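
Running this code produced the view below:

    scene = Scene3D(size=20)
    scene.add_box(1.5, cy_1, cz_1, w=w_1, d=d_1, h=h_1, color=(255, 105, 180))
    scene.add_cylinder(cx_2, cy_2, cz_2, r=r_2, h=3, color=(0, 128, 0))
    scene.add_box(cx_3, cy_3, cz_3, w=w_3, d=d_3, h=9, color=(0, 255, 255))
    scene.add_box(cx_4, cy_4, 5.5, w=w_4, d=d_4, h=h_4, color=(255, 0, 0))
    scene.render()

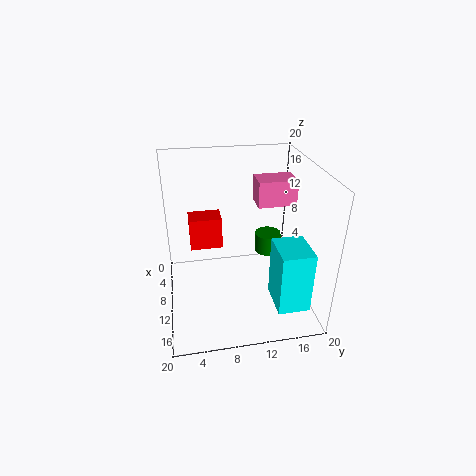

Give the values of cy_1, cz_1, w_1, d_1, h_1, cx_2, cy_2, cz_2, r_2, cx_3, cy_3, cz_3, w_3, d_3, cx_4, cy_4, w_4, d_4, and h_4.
cy_1 = 14, cz_1 = 12, w_1 = 4, d_1 = 6, h_1 = 4, cx_2 = 6, cy_2 = 15.5, cz_2 = 5, r_2 = 2, cx_3 = 11, cy_3 = 14.5, cz_3 = 1, w_3 = 5.5, d_3 = 4.5, cx_4 = 1.5, cy_4 = 3.5, w_4 = 3.5, d_4 = 5, h_4 = 5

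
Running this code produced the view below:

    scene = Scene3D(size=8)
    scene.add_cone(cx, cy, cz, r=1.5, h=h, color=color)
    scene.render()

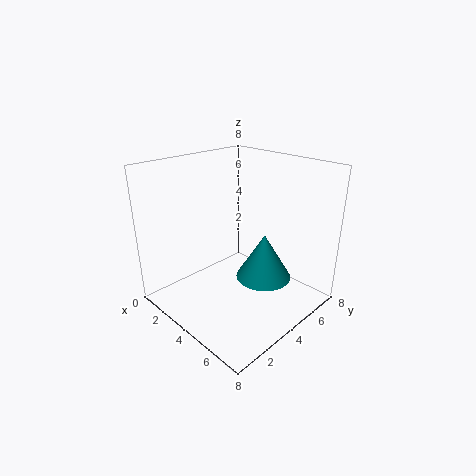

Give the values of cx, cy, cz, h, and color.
cx = 5.5, cy = 4.5, cz = 2, h = 2.5, color = 'teal'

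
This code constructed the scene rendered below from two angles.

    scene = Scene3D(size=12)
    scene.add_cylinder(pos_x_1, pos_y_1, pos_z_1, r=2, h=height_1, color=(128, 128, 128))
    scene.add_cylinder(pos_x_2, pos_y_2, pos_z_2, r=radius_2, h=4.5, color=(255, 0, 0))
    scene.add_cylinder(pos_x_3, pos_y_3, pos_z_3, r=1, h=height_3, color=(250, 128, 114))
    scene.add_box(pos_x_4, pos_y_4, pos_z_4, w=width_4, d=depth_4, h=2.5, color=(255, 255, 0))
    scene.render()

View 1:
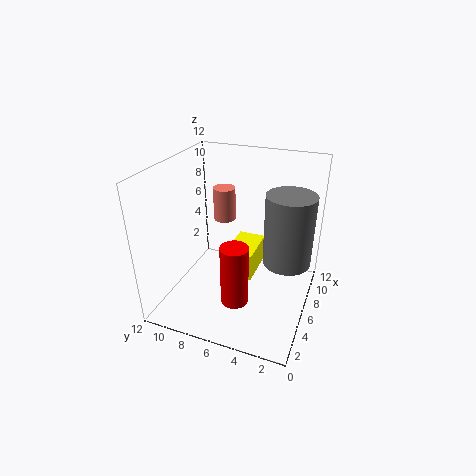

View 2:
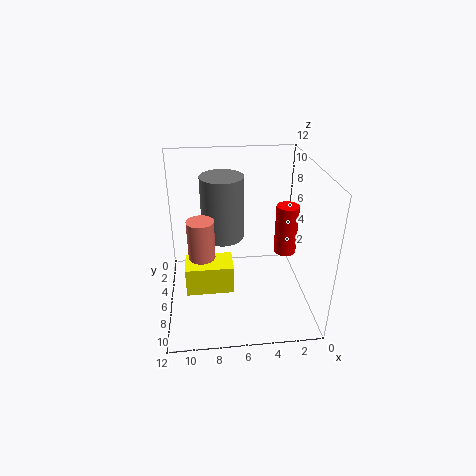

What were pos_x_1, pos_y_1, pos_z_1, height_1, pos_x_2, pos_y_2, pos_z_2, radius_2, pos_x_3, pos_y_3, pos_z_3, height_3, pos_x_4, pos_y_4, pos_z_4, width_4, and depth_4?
pos_x_1 = 7
pos_y_1 = 2
pos_z_1 = 4
height_1 = 6
pos_x_2 = 1.5
pos_y_2 = 4.5
pos_z_2 = 3.5
radius_2 = 1
pos_x_3 = 9
pos_y_3 = 8.5
pos_z_3 = 6
height_3 = 3
pos_x_4 = 6.5
pos_y_4 = 5
pos_z_4 = 1.5
width_4 = 4
depth_4 = 2.5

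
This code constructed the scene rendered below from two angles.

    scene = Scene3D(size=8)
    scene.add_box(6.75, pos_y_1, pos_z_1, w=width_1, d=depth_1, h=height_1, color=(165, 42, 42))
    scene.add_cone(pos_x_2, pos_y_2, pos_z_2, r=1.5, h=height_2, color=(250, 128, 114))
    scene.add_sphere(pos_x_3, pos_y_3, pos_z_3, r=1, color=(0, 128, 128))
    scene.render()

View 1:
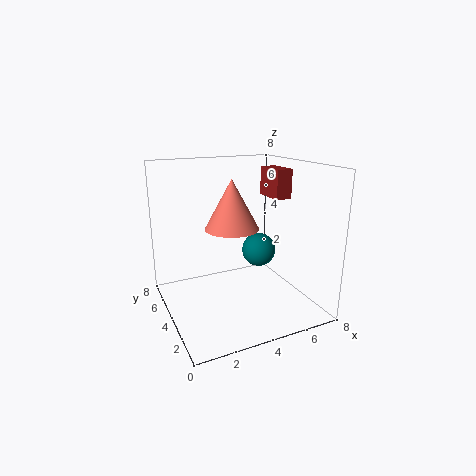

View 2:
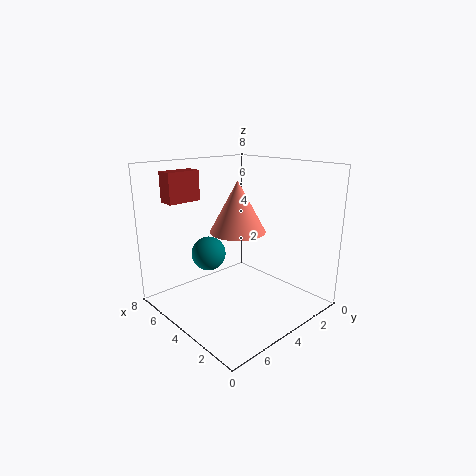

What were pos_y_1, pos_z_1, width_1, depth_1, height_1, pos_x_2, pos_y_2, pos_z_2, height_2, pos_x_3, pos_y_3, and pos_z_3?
pos_y_1 = 4.5
pos_z_1 = 5.75
width_1 = 1
depth_1 = 2
height_1 = 1.75
pos_x_2 = 3.75
pos_y_2 = 4.25
pos_z_2 = 4.5
height_2 = 2.75
pos_x_3 = 5.75
pos_y_3 = 4.75
pos_z_3 = 2.75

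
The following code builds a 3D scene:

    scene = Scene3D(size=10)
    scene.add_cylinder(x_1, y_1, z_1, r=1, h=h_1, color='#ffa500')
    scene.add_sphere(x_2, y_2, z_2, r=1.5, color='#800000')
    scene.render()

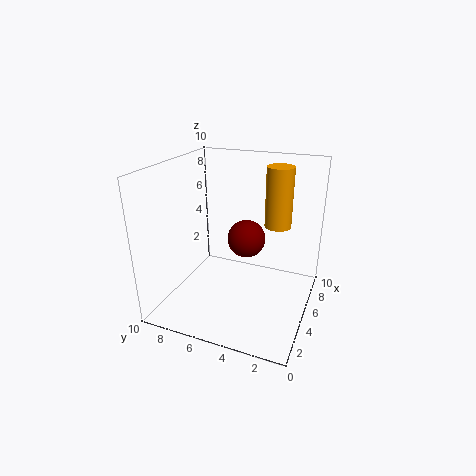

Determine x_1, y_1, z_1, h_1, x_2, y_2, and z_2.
x_1 = 8, y_1 = 3, z_1 = 5, h_1 = 4.5, x_2 = 8, y_2 = 5.5, z_2 = 3.5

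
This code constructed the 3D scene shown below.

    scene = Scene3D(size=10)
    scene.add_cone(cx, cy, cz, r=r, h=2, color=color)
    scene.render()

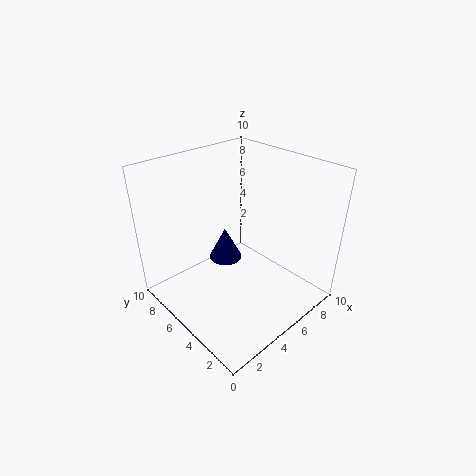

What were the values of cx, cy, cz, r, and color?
cx = 3
cy = 4
cz = 5
r = 1
color = 'navy'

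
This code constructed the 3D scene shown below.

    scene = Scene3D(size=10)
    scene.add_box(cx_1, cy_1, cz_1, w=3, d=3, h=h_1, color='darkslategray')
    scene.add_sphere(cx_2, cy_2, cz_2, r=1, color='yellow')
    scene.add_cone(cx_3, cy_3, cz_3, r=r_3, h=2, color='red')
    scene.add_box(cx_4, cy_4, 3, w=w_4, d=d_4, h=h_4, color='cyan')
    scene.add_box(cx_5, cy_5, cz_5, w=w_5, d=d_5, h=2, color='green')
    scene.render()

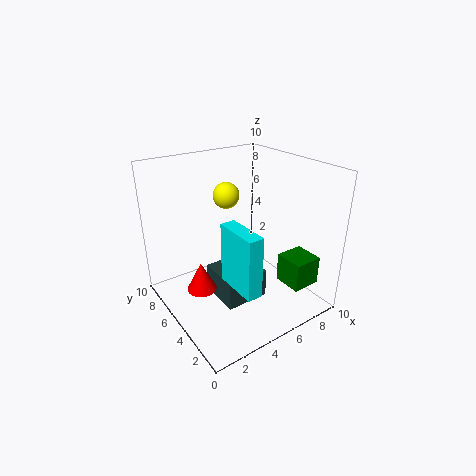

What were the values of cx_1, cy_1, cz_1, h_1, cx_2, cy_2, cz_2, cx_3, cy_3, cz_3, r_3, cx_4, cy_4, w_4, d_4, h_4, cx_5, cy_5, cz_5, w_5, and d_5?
cx_1 = 3, cy_1 = 3, cz_1 = 1, h_1 = 2, cx_2 = 6, cy_2 = 8, cz_2 = 7, cx_3 = 2, cy_3 = 5, cz_3 = 2, r_3 = 1, cx_4 = 3, cy_4 = 1, w_4 = 1, d_4 = 3, h_4 = 4, cx_5 = 7, cy_5 = 1, cz_5 = 2, w_5 = 2, d_5 = 2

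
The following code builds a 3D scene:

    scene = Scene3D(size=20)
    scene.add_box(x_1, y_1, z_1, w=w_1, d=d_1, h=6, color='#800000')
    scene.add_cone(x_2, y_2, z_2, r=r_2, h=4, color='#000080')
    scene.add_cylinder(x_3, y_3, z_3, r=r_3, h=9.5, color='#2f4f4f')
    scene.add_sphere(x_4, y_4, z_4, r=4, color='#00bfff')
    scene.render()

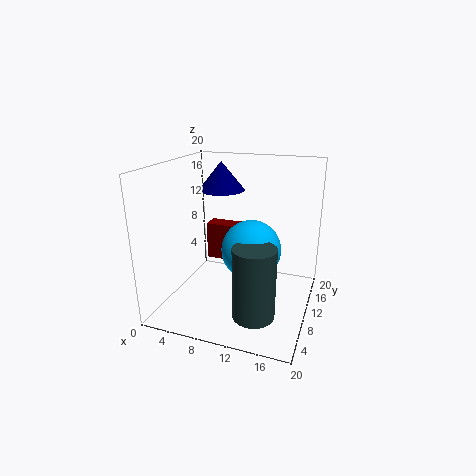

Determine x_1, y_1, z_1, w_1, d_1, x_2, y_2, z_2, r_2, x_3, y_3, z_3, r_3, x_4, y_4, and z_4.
x_1 = 2.5, y_1 = 15.75, z_1 = 3.25, w_1 = 5.5, d_1 = 2.75, x_2 = 6.75, y_2 = 12.25, z_2 = 16, r_2 = 3.25, x_3 = 14, y_3 = 4.75, z_3 = 1.75, r_3 = 2.75, x_4 = 12.25, y_4 = 9, z_4 = 9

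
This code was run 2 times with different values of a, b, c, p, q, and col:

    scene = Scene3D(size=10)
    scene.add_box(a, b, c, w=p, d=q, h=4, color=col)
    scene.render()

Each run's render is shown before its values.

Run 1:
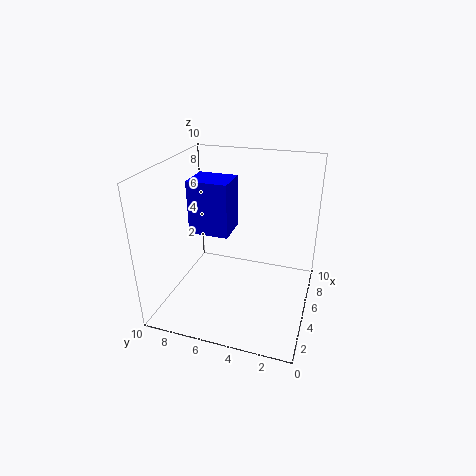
a = 5.5, b = 6, c = 4.5, p = 2.5, q = 3, col = 'blue'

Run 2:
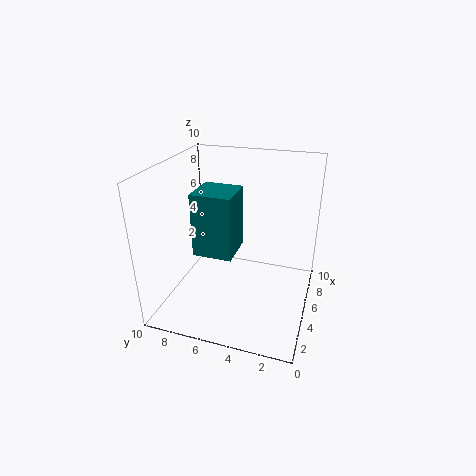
a = 2, b = 4.5, c = 5, p = 2.5, q = 2.5, col = 'teal'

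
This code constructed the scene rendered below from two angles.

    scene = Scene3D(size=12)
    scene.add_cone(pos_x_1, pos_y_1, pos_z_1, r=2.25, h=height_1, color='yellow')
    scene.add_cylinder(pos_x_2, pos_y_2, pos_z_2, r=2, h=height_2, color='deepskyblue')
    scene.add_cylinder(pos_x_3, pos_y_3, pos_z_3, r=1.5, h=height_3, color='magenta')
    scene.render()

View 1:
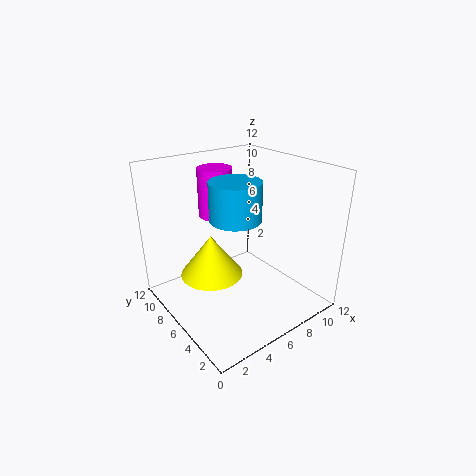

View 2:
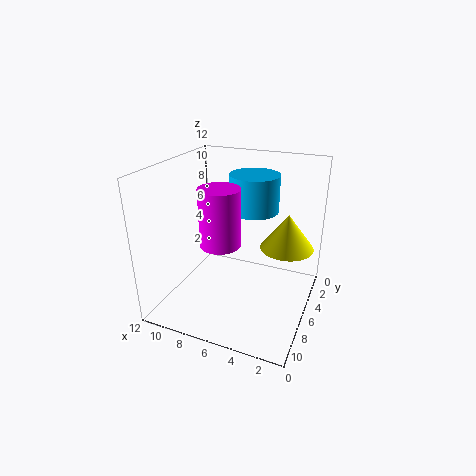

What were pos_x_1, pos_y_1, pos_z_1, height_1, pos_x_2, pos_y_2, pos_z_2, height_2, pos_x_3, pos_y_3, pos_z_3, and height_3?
pos_x_1 = 2.25; pos_y_1 = 4.25; pos_z_1 = 5; height_1 = 3; pos_x_2 = 5; pos_y_2 = 5; pos_z_2 = 8.25; height_2 = 3; pos_x_3 = 6; pos_y_3 = 9.25; pos_z_3 = 7; height_3 = 4.25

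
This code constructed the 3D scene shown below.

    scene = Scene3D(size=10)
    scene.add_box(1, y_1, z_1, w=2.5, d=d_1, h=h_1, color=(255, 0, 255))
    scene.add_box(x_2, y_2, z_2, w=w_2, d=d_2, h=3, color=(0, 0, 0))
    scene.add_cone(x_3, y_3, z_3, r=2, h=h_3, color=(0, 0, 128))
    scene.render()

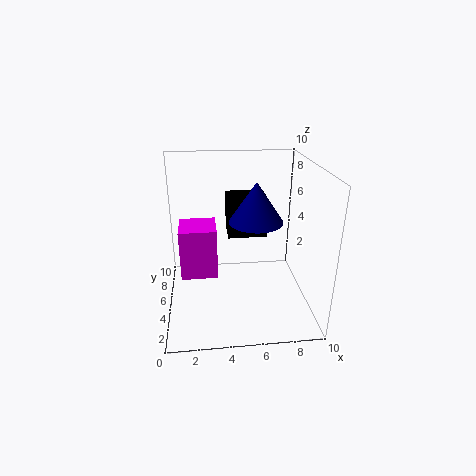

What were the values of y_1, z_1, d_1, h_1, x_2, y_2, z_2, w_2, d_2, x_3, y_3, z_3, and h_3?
y_1 = 4, z_1 = 2.5, d_1 = 2.5, h_1 = 3.5, x_2 = 4.5, y_2 = 7, z_2 = 4, w_2 = 3, d_2 = 2.5, x_3 = 6.5, y_3 = 6.5, z_3 = 5.5, h_3 = 3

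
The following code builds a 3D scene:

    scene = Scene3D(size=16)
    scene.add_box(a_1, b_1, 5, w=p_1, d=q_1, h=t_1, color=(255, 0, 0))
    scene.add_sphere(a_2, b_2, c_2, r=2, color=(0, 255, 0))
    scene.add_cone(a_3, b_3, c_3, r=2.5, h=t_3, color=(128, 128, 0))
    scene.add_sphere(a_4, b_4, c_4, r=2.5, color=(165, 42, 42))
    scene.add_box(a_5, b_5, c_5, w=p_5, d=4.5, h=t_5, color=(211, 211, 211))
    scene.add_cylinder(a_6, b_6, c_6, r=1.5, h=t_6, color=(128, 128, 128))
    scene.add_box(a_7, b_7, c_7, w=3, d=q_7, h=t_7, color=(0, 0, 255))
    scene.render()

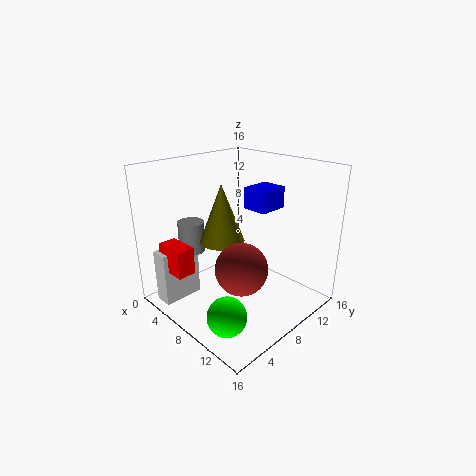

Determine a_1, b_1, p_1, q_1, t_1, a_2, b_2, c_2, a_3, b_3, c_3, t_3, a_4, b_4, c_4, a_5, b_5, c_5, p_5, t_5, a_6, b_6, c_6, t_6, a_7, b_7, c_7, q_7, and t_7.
a_1 = 3; b_1 = 1; p_1 = 3.5; q_1 = 2; t_1 = 3; a_2 = 12; b_2 = 2.5; c_2 = 2.5; a_3 = 6.5; b_3 = 7; c_3 = 7.5; t_3 = 6.5; a_4 = 12.5; b_4 = 4; c_4 = 7.5; a_5 = 2.5; b_5 = 0.5; c_5 = 1; p_5 = 2; t_5 = 6; a_6 = 3.5; b_6 = 5; c_6 = 6; t_6 = 3.5; a_7 = 6.5; b_7 = 10.5; c_7 = 10.5; q_7 = 3.5; t_7 = 2.5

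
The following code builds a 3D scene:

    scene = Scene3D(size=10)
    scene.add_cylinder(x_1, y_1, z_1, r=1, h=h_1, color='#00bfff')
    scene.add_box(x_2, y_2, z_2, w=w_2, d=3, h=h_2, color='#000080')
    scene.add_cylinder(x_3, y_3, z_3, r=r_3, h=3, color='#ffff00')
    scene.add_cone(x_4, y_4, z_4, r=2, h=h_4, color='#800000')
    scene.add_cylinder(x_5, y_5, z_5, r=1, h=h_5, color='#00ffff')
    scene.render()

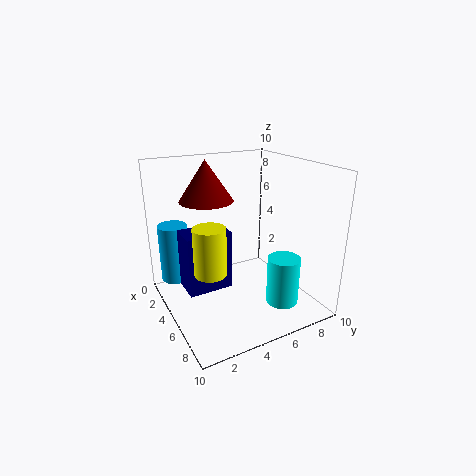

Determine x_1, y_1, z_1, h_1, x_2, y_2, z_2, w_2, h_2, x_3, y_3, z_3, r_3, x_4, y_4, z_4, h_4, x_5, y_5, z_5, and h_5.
x_1 = 3
y_1 = 1
z_1 = 2
h_1 = 4
x_2 = 4
y_2 = 1
z_2 = 2
w_2 = 2
h_2 = 4
x_3 = 7
y_3 = 2
z_3 = 4
r_3 = 1
x_4 = 2
y_4 = 4
z_4 = 7
h_4 = 3
x_5 = 9
y_5 = 6
z_5 = 2
h_5 = 3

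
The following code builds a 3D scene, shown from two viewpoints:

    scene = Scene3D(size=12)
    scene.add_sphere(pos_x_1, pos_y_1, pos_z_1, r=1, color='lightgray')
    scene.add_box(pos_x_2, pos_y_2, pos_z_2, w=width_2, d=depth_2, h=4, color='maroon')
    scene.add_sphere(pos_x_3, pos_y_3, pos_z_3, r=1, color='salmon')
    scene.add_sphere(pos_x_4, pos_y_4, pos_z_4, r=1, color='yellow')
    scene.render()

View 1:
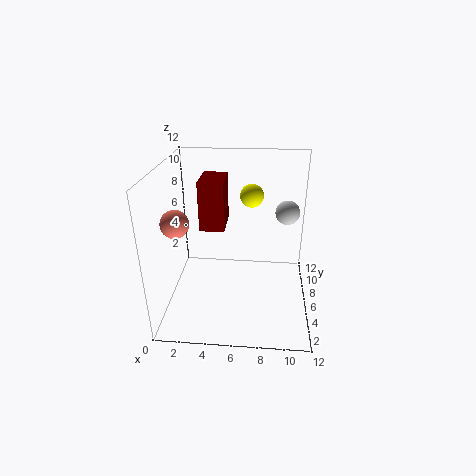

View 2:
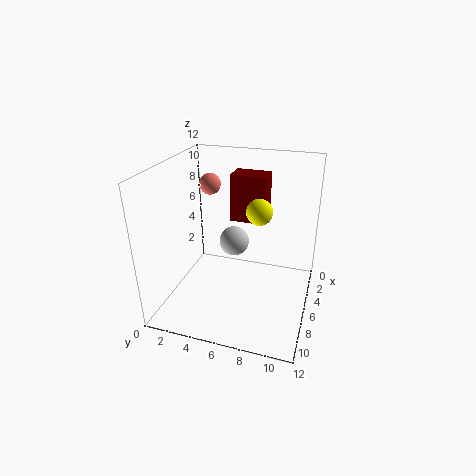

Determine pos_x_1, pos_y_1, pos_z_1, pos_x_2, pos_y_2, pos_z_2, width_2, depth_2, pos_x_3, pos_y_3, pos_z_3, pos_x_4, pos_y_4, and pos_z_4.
pos_x_1 = 10
pos_y_1 = 7
pos_z_1 = 8
pos_x_2 = 3
pos_y_2 = 5
pos_z_2 = 7
width_2 = 2
depth_2 = 3
pos_x_3 = 2
pos_y_3 = 2
pos_z_3 = 9
pos_x_4 = 7
pos_y_4 = 8
pos_z_4 = 9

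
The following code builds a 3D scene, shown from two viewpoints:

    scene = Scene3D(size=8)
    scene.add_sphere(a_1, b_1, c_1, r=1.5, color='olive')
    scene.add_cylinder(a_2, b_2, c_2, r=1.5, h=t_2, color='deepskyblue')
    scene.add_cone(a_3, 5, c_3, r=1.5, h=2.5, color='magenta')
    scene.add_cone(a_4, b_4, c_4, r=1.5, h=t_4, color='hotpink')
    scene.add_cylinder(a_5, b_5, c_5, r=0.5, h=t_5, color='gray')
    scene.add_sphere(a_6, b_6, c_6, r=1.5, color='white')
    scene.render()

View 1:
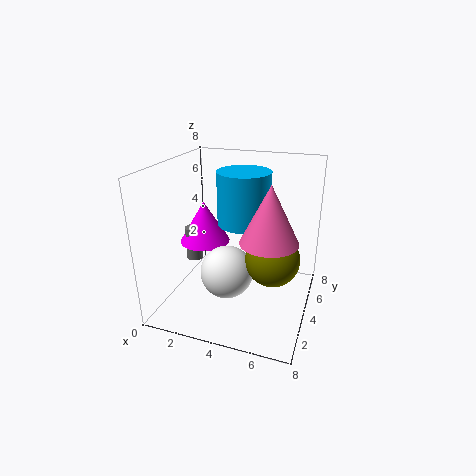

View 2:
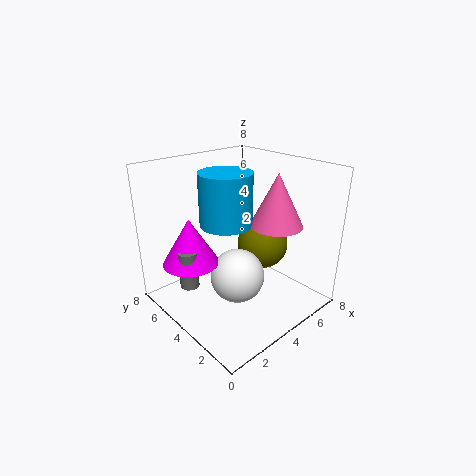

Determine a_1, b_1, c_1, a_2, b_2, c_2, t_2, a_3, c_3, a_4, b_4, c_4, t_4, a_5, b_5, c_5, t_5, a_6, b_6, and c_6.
a_1 = 6, b_1 = 4, c_1 = 3, a_2 = 4, b_2 = 5, c_2 = 4.5, t_2 = 3, a_3 = 1.5, c_3 = 3, a_4 = 6, b_4 = 3, c_4 = 4.5, t_4 = 3, a_5 = 1, b_5 = 4.5, c_5 = 2, t_5 = 2, a_6 = 3.5, b_6 = 3.5, c_6 = 2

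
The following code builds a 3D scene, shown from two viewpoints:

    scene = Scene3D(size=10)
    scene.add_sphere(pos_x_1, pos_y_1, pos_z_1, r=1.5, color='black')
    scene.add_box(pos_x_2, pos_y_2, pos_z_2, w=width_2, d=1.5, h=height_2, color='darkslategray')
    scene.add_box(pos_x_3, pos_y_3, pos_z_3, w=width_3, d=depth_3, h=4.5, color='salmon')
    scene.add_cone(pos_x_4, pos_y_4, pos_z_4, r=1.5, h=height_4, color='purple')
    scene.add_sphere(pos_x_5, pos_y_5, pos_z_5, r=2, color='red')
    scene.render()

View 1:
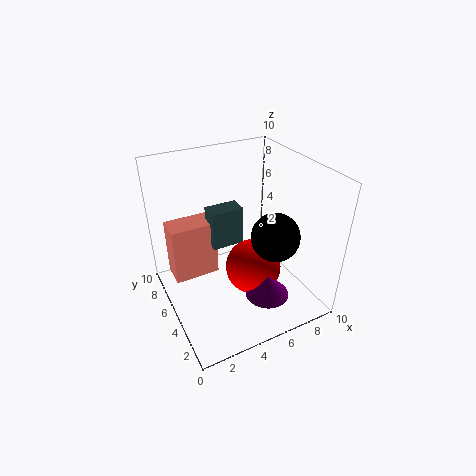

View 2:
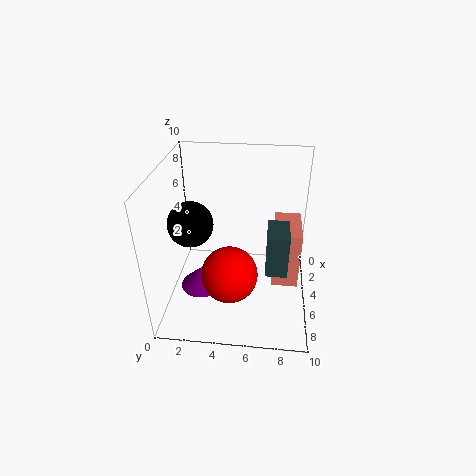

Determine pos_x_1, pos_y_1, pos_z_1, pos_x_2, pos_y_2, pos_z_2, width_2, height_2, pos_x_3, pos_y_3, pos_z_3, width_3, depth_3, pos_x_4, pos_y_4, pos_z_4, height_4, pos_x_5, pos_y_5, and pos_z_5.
pos_x_1 = 6, pos_y_1 = 2, pos_z_1 = 6.5, pos_x_2 = 4, pos_y_2 = 7, pos_z_2 = 3, width_2 = 2.5, height_2 = 3, pos_x_3 = 1, pos_y_3 = 7.5, pos_z_3 = 0.5, width_3 = 3.5, depth_3 = 2, pos_x_4 = 6, pos_y_4 = 2.5, pos_z_4 = 1.5, height_4 = 1.5, pos_x_5 = 6, pos_y_5 = 4.5, pos_z_5 = 2.5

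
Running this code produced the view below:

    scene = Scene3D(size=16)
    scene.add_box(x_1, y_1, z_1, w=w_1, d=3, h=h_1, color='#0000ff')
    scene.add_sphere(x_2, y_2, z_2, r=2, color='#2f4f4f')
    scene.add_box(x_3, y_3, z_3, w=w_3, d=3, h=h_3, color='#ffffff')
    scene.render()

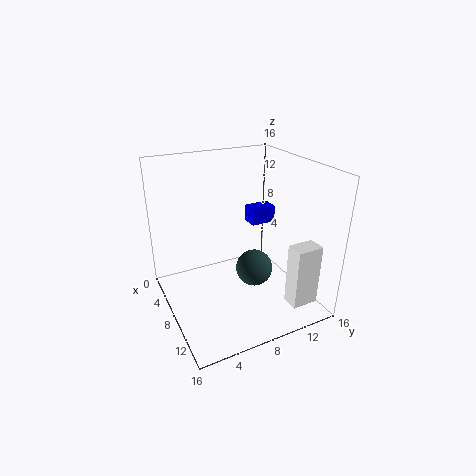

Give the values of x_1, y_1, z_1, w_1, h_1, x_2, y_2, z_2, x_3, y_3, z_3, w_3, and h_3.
x_1 = 4, y_1 = 11, z_1 = 8, w_1 = 2, h_1 = 2, x_2 = 10, y_2 = 9, z_2 = 5, x_3 = 12, y_3 = 12, z_3 = 1, w_3 = 2, h_3 = 7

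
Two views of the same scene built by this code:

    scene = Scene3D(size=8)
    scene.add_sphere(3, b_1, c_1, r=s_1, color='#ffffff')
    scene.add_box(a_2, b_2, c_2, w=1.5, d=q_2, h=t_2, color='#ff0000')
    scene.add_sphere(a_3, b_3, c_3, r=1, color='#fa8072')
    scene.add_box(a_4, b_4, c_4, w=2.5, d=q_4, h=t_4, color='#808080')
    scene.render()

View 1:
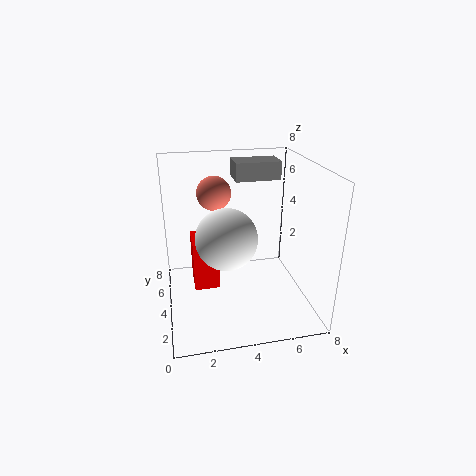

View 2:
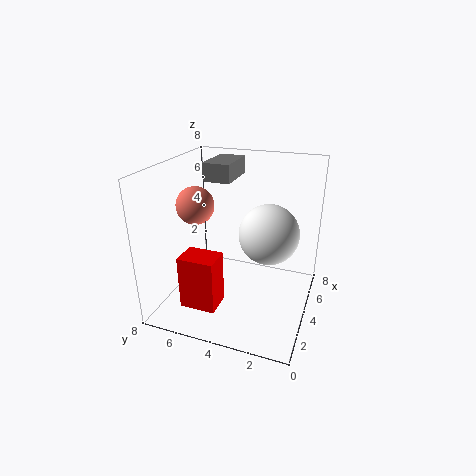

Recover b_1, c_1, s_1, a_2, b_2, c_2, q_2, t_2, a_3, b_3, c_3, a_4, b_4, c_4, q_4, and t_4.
b_1 = 2; c_1 = 5; s_1 = 1.5; a_2 = 1.5; b_2 = 4.5; c_2 = 0.5; q_2 = 2; t_2 = 3; a_3 = 3; b_3 = 6; c_3 = 6; a_4 = 4; b_4 = 4.5; c_4 = 7; q_4 = 1.5; t_4 = 1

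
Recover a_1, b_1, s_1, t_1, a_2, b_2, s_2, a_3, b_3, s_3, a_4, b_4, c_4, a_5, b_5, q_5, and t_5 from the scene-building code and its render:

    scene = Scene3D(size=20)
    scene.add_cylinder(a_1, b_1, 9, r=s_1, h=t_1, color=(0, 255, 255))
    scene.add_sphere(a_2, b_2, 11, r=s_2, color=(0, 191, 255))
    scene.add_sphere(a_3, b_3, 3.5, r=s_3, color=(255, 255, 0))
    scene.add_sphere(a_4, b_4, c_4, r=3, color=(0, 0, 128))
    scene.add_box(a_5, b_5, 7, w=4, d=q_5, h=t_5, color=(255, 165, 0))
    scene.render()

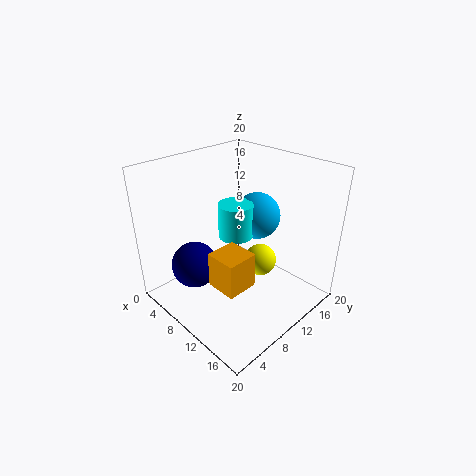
a_1 = 8
b_1 = 11.5
s_1 = 2.5
t_1 = 5
a_2 = 8.5
b_2 = 15.5
s_2 = 3.5
a_3 = 9.5
b_3 = 15.5
s_3 = 2.5
a_4 = 8.5
b_4 = 3.5
c_4 = 8
a_5 = 12
b_5 = 3
q_5 = 4
t_5 = 4.5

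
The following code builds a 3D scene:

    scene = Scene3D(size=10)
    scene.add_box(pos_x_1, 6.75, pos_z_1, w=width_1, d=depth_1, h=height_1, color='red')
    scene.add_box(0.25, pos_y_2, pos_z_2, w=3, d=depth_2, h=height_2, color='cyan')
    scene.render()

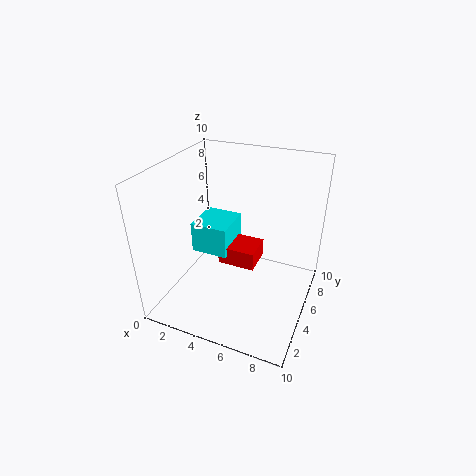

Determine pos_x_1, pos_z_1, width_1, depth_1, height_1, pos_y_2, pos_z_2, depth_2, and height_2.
pos_x_1 = 2.5; pos_z_1 = 1; width_1 = 3; depth_1 = 2.5; height_1 = 1.5; pos_y_2 = 6.5; pos_z_2 = 1.75; depth_2 = 3.25; height_2 = 2.5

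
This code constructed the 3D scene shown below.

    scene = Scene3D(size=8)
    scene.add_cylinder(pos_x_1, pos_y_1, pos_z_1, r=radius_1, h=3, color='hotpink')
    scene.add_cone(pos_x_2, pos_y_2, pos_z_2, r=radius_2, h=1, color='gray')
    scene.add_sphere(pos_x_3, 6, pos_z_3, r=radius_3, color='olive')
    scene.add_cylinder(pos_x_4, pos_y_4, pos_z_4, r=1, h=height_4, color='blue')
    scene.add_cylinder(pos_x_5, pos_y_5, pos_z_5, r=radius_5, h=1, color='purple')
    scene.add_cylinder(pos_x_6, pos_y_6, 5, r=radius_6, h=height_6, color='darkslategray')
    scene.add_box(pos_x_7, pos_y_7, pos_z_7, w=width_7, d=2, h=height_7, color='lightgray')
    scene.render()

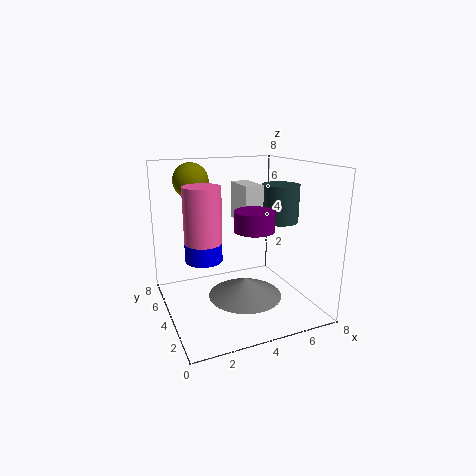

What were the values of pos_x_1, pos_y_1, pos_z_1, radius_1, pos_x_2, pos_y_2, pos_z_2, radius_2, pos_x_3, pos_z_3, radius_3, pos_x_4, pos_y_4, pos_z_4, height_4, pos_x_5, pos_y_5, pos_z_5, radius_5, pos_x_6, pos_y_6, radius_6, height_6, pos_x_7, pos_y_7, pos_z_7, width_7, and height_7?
pos_x_1 = 2, pos_y_1 = 4, pos_z_1 = 4, radius_1 = 1, pos_x_2 = 4, pos_y_2 = 3, pos_z_2 = 1, radius_2 = 2, pos_x_3 = 2, pos_z_3 = 7, radius_3 = 1, pos_x_4 = 2, pos_y_4 = 4, pos_z_4 = 3, height_4 = 1, pos_x_5 = 4, pos_y_5 = 2, pos_z_5 = 5, radius_5 = 1, pos_x_6 = 6, pos_y_6 = 3, radius_6 = 1, height_6 = 2, pos_x_7 = 4, pos_y_7 = 3, pos_z_7 = 5, width_7 = 1, height_7 = 2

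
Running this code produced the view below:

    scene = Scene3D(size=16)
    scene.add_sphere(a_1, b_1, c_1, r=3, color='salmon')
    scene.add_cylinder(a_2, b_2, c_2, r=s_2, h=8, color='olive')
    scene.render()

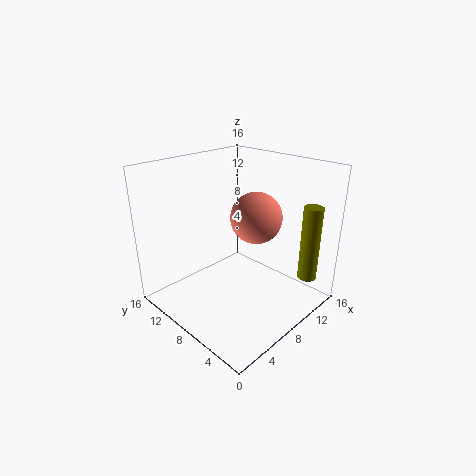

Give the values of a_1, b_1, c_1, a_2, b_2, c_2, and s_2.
a_1 = 11; b_1 = 8; c_1 = 9.5; a_2 = 11.5; b_2 = 1; c_2 = 4.5; s_2 = 1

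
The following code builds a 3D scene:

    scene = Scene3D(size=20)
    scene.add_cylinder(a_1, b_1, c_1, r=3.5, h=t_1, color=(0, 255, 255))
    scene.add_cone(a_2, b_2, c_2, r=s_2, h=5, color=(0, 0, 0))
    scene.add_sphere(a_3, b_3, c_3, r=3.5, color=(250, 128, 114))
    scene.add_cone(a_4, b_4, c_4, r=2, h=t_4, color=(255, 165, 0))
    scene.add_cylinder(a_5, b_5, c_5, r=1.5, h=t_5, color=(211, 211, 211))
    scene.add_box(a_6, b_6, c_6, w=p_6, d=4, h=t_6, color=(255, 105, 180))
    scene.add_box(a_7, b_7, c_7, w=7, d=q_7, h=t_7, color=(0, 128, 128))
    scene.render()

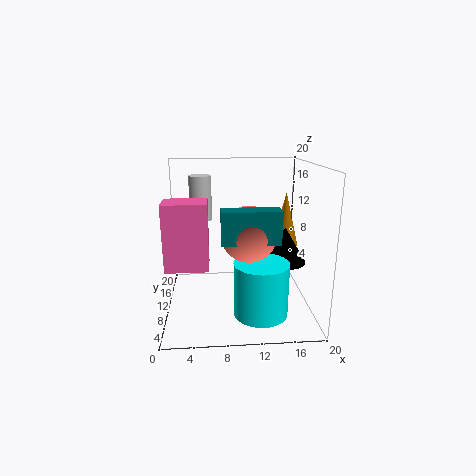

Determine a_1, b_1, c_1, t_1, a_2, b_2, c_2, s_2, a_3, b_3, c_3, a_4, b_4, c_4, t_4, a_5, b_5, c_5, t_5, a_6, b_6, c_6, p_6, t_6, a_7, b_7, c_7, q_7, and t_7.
a_1 = 12.5
b_1 = 4.5
c_1 = 1.5
t_1 = 7
a_2 = 16.5
b_2 = 9.5
c_2 = 6.5
s_2 = 3
a_3 = 11
b_3 = 5.5
c_3 = 12
a_4 = 17.5
b_4 = 14
c_4 = 7.5
t_4 = 8
a_5 = 5
b_5 = 11
c_5 = 12.5
t_5 = 6
a_6 = 0.5
b_6 = 4.5
c_6 = 7.5
p_6 = 5.5
t_6 = 8.5
a_7 = 7.5
b_7 = 2.5
c_7 = 11.5
q_7 = 2.5
t_7 = 4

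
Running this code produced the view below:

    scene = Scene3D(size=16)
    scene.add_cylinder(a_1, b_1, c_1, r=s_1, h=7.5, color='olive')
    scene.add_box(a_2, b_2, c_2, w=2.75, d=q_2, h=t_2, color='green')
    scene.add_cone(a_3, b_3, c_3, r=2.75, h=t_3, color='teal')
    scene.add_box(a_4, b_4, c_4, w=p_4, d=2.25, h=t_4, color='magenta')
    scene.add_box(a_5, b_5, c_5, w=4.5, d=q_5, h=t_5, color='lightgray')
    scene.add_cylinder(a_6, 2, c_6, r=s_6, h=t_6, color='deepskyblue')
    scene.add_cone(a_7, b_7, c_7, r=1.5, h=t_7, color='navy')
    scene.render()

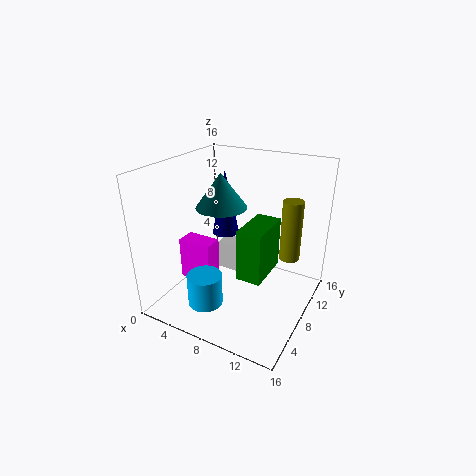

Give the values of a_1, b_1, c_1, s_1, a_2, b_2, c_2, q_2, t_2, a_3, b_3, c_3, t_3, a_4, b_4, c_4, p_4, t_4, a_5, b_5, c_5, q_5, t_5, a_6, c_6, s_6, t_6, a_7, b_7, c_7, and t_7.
a_1 = 12.25, b_1 = 13.5, c_1 = 3.75, s_1 = 1.25, a_2 = 9, b_2 = 5.75, c_2 = 4.25, q_2 = 5.25, t_2 = 5.75, a_3 = 6.25, b_3 = 7.5, c_3 = 11.5, t_3 = 3.75, a_4 = 1.25, b_4 = 6, c_4 = 2, p_4 = 4, t_4 = 5, a_5 = 2.75, b_5 = 12, c_5 = 0.5, q_5 = 2.5, t_5 = 3.75, a_6 = 7.5, c_6 = 3.25, s_6 = 1.75, t_6 = 3.25, a_7 = 6, b_7 = 8.75, c_7 = 8, t_7 = 7.25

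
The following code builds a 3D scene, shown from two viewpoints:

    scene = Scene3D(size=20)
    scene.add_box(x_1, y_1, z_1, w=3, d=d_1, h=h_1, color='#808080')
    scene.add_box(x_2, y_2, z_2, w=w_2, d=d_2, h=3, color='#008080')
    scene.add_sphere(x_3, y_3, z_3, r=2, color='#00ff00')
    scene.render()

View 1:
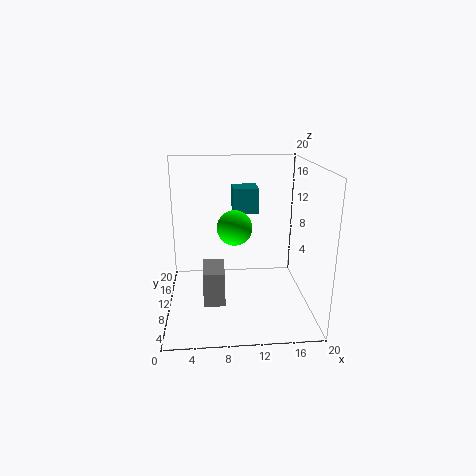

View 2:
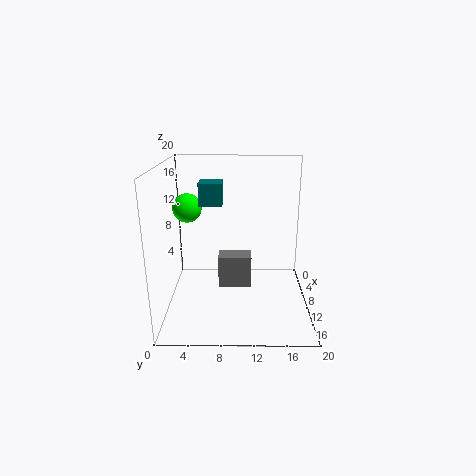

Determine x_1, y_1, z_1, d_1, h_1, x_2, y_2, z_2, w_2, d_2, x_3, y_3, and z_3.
x_1 = 5, y_1 = 7, z_1 = 1, d_1 = 5, h_1 = 5, x_2 = 9, y_2 = 5, z_2 = 15, w_2 = 3, d_2 = 3, x_3 = 9, y_3 = 3, z_3 = 14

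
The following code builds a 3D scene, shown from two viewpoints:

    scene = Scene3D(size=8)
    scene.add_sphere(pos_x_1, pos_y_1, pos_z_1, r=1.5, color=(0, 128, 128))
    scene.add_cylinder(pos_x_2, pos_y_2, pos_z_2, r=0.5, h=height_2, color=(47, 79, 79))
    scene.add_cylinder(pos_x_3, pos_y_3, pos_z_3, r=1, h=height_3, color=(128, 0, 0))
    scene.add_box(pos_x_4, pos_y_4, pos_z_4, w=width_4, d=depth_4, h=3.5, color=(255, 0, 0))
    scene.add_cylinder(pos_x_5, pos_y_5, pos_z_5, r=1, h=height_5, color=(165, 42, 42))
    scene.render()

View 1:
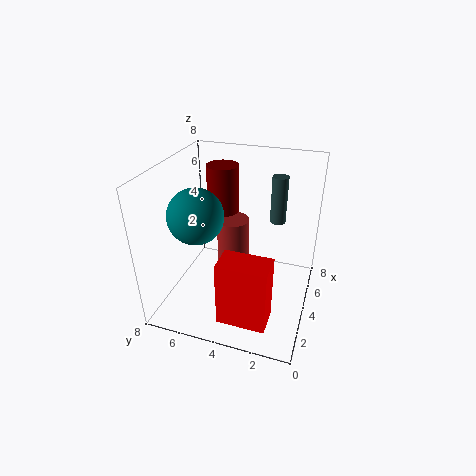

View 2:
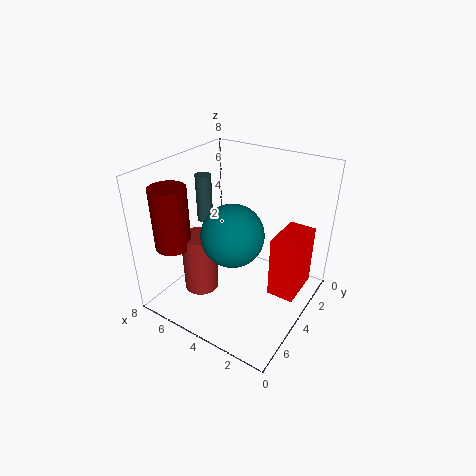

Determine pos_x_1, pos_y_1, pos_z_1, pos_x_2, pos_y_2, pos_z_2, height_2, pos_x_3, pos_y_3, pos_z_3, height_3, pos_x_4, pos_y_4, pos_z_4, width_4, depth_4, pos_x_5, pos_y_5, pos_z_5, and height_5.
pos_x_1 = 3; pos_y_1 = 6; pos_z_1 = 5.5; pos_x_2 = 7.5; pos_y_2 = 2.5; pos_z_2 = 3.5; height_2 = 3; pos_x_3 = 7; pos_y_3 = 6; pos_z_3 = 3.5; height_3 = 3.5; pos_x_4 = 0.5; pos_y_4 = 1.5; pos_z_4 = 1; width_4 = 1.5; depth_4 = 2.5; pos_x_5 = 6; pos_y_5 = 5; pos_z_5 = 0.5; height_5 = 3.5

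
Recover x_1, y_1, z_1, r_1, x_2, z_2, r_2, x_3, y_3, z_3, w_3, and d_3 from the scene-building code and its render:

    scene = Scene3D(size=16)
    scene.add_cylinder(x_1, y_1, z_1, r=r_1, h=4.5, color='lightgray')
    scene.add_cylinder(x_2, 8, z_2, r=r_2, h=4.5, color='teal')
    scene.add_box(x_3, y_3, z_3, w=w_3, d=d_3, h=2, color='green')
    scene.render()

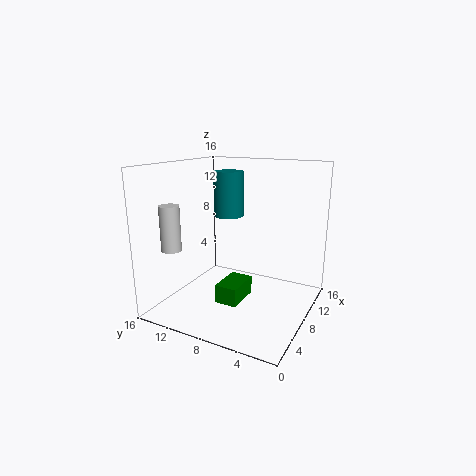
x_1 = 1.5, y_1 = 12, z_1 = 8, r_1 = 1, x_2 = 6, z_2 = 11, r_2 = 1.5, x_3 = 4.5, y_3 = 6.5, z_3 = 1.5, w_3 = 4, d_3 = 2.5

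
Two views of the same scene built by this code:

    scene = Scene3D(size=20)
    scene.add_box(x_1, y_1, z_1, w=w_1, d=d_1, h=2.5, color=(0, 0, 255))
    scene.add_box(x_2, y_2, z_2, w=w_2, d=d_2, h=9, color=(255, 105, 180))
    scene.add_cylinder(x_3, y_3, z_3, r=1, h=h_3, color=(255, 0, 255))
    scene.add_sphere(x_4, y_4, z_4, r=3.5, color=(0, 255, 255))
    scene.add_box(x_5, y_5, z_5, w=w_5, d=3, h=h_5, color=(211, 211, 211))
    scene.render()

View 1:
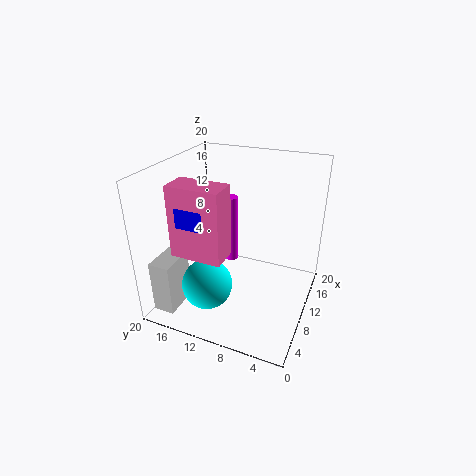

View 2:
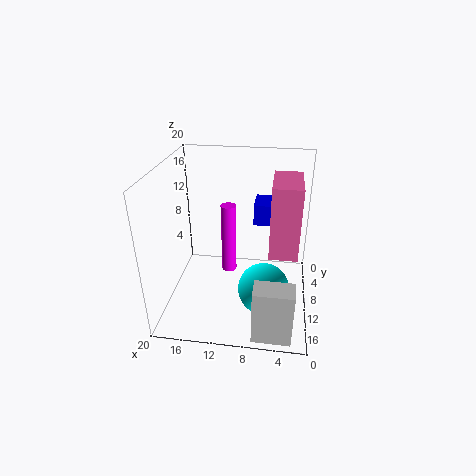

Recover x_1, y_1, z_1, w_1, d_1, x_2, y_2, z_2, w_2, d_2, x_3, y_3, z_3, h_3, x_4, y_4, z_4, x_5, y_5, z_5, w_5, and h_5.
x_1 = 2; y_1 = 11; z_1 = 14.5; w_1 = 5.5; d_1 = 3.5; x_2 = 2; y_2 = 9; z_2 = 10.5; w_2 = 3.5; d_2 = 6.5; x_3 = 11; y_3 = 11.5; z_3 = 6; h_3 = 9.5; x_4 = 6; y_4 = 13; z_4 = 4; x_5 = 2; y_5 = 16.5; z_5 = 0.5; w_5 = 5; h_5 = 7.5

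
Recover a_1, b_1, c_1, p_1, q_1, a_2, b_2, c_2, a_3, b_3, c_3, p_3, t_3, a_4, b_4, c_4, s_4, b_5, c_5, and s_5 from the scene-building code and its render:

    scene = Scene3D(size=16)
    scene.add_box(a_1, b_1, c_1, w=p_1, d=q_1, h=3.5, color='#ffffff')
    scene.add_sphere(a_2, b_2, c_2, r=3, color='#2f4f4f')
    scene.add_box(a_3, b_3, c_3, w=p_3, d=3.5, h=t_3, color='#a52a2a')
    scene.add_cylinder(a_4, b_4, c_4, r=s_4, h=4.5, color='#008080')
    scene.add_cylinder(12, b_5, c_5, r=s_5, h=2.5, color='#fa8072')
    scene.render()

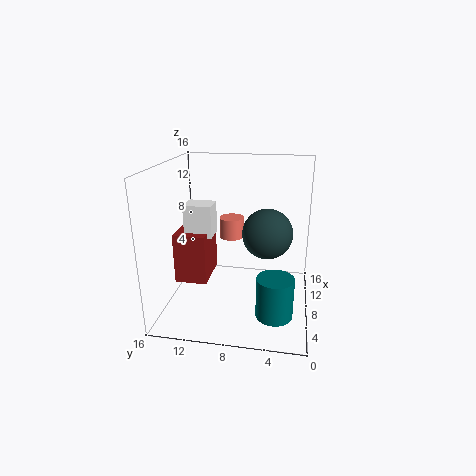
a_1 = 6, b_1 = 10.5, c_1 = 8.5, p_1 = 2.5, q_1 = 3, a_2 = 11, b_2 = 5, c_2 = 7.5, a_3 = 5, b_3 = 11, c_3 = 3.5, p_3 = 5, t_3 = 5.5, a_4 = 5, b_4 = 3.5, c_4 = 0.5, s_4 = 2, b_5 = 9.5, c_5 = 6.5, s_5 = 1.5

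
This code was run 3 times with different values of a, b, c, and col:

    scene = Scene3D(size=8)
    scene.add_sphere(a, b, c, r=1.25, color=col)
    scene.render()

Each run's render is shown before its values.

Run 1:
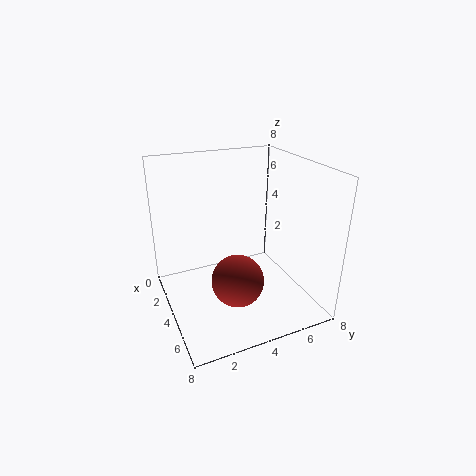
a = 6.75, b = 2.75, c = 3.25, col = 'brown'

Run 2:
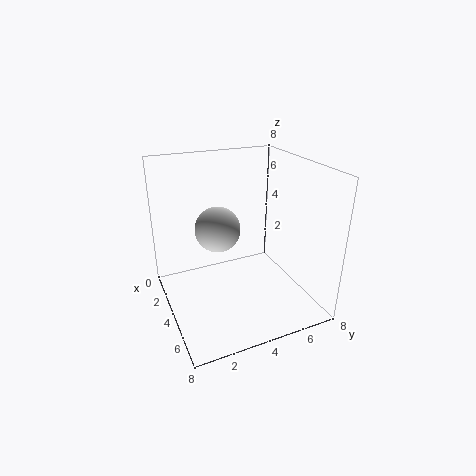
a = 3.5, b = 3, c = 4.5, col = 'lightgray'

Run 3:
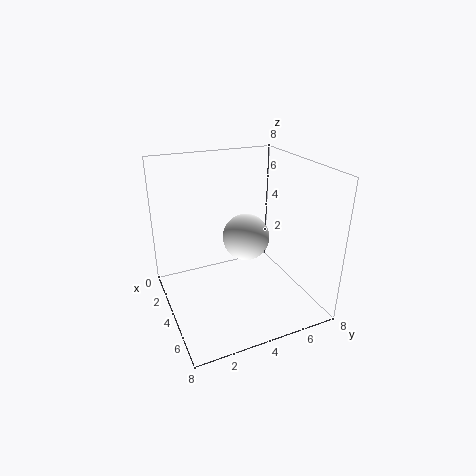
a = 4.5, b = 4.25, c = 4.25, col = 'white'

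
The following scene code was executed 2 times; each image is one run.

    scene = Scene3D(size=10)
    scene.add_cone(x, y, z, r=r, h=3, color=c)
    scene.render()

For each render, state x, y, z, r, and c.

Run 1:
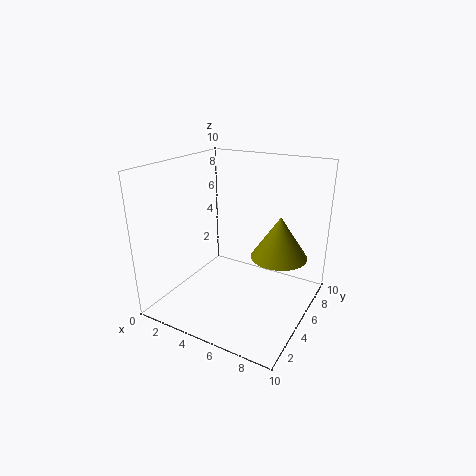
x = 7.5; y = 6.5; z = 3.5; r = 2; c = 'olive'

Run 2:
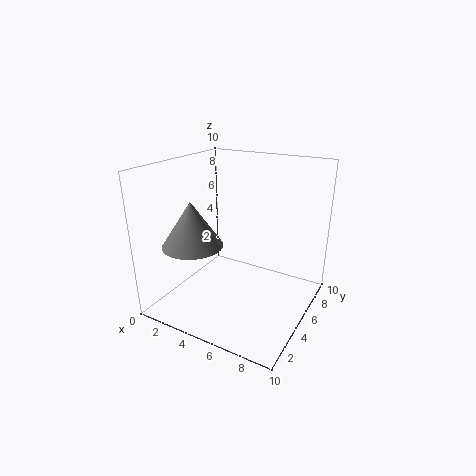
x = 3; y = 2.5; z = 5; r = 2; c = 'gray'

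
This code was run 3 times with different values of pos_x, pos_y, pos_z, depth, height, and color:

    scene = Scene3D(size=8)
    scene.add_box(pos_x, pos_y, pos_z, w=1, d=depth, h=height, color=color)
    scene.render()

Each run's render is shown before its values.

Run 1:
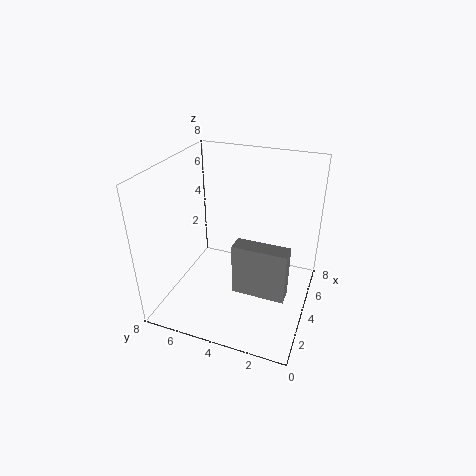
pos_x = 3; pos_y = 1; pos_z = 1; depth = 3; height = 3; color = 'gray'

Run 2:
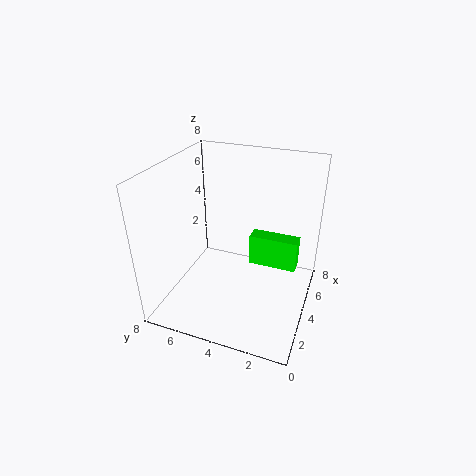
pos_x = 6; pos_y = 1; pos_z = 1; depth = 3; height = 2; color = 'lime'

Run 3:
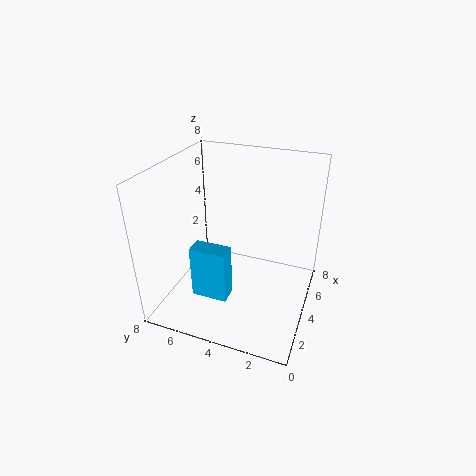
pos_x = 2; pos_y = 4; pos_z = 1; depth = 2; height = 3; color = 'deepskyblue'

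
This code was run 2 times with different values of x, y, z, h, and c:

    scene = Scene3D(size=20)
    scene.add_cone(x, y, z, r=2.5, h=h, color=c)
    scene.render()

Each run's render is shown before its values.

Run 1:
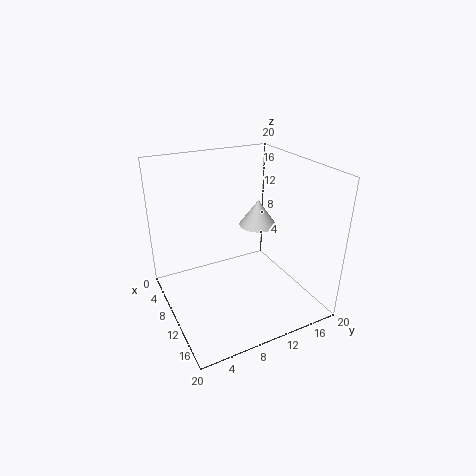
x = 11, y = 12.5, z = 12, h = 3.5, c = 'lightgray'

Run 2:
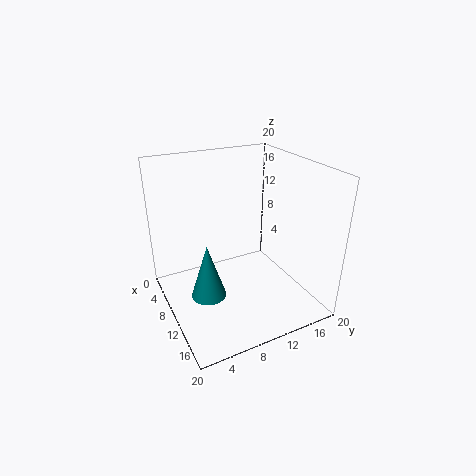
x = 9.5, y = 5.5, z = 1.5, h = 8, c = 'teal'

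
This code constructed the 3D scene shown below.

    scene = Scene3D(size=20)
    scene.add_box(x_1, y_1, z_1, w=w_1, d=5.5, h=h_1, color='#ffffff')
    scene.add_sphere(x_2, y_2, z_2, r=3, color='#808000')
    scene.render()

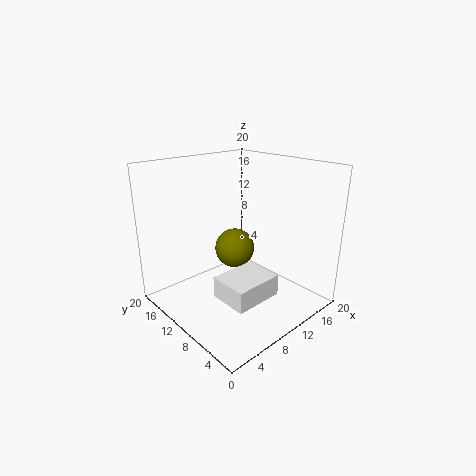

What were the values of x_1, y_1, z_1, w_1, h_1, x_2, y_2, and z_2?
x_1 = 5.5; y_1 = 4.5; z_1 = 2.5; w_1 = 7; h_1 = 3; x_2 = 12.5; y_2 = 13.5; z_2 = 6.5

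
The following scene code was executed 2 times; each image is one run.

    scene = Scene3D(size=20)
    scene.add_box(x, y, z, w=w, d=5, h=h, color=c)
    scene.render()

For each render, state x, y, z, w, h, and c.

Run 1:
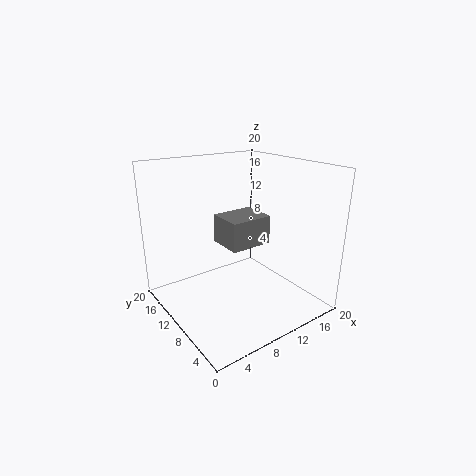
x = 8, y = 8, z = 9, w = 6, h = 4, c = 'gray'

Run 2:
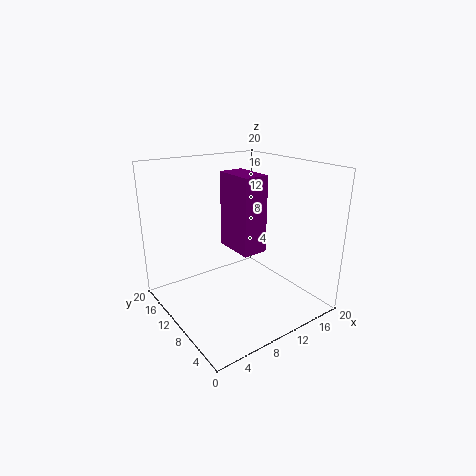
x = 6, y = 3, z = 11, w = 3, h = 9, c = 'purple'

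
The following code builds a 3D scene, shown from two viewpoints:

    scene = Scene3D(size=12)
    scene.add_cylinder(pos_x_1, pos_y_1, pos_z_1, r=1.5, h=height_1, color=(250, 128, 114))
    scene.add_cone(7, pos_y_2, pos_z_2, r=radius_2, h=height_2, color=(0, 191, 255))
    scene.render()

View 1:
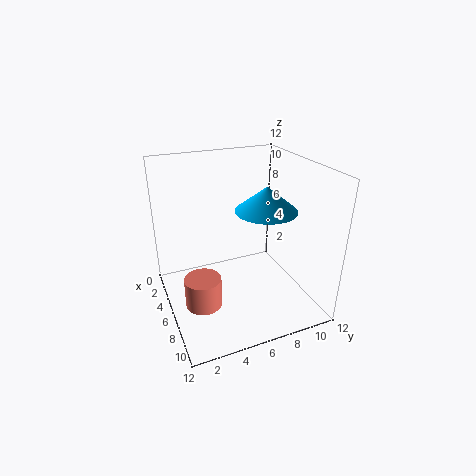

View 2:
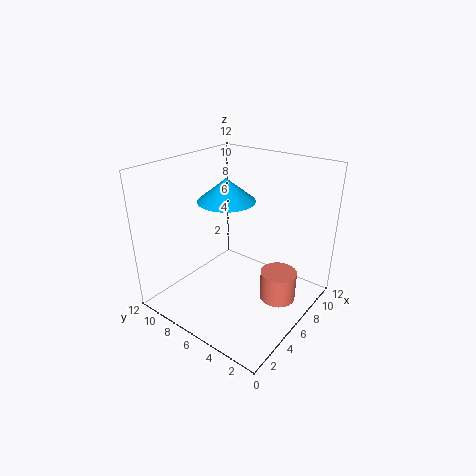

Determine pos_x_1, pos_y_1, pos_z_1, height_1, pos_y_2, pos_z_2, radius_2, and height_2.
pos_x_1 = 7; pos_y_1 = 2.5; pos_z_1 = 1; height_1 = 2.5; pos_y_2 = 8; pos_z_2 = 8.5; radius_2 = 2.5; height_2 = 2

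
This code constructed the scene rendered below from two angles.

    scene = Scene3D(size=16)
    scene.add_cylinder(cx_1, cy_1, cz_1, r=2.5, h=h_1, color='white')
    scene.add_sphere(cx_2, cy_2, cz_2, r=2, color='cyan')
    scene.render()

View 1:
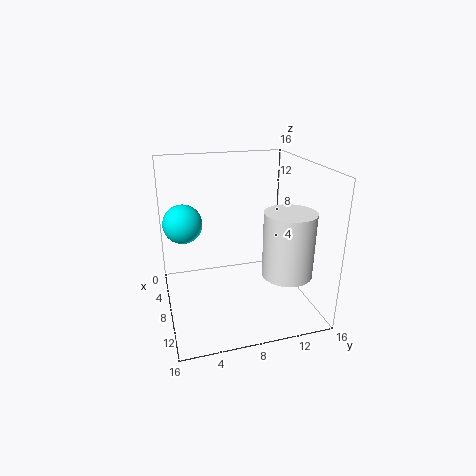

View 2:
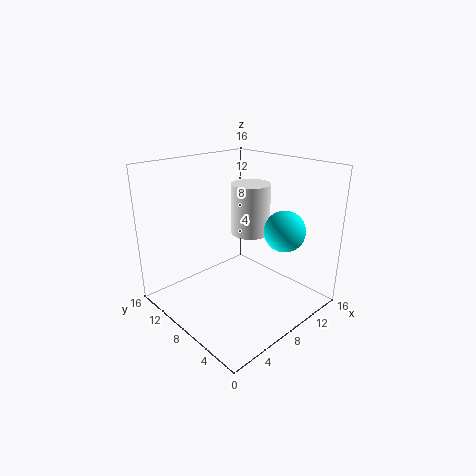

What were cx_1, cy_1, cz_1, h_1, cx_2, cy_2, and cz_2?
cx_1 = 13.5
cy_1 = 11.5
cz_1 = 6
h_1 = 6.5
cx_2 = 8.5
cy_2 = 2
cz_2 = 10.5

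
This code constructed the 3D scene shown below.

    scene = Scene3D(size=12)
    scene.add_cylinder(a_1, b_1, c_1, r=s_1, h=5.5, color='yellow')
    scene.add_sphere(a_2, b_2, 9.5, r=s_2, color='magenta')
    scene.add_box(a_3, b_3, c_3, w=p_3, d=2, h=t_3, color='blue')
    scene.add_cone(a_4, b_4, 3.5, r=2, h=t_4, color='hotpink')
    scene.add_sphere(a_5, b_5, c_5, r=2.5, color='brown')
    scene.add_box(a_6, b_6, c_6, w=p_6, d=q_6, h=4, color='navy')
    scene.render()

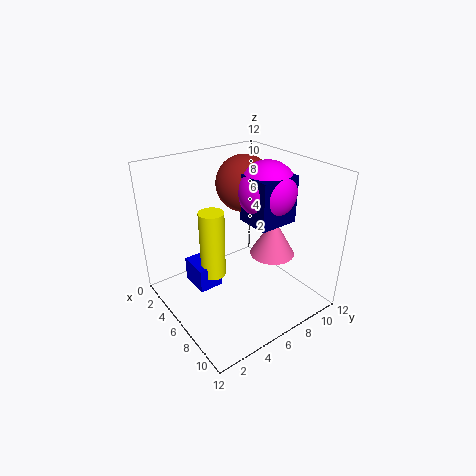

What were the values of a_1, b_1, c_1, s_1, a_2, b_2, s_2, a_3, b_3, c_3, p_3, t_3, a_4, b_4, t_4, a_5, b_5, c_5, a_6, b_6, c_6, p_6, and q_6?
a_1 = 6, b_1 = 3.5, c_1 = 3.5, s_1 = 1, a_2 = 6, b_2 = 9, s_2 = 2.5, a_3 = 4, b_3 = 2, c_3 = 2.5, p_3 = 2.5, t_3 = 2, a_4 = 6.5, b_4 = 9.5, t_4 = 3.5, a_5 = 3.5, b_5 = 8.5, c_5 = 9.5, a_6 = 5, b_6 = 7, c_6 = 7, p_6 = 3, q_6 = 3.5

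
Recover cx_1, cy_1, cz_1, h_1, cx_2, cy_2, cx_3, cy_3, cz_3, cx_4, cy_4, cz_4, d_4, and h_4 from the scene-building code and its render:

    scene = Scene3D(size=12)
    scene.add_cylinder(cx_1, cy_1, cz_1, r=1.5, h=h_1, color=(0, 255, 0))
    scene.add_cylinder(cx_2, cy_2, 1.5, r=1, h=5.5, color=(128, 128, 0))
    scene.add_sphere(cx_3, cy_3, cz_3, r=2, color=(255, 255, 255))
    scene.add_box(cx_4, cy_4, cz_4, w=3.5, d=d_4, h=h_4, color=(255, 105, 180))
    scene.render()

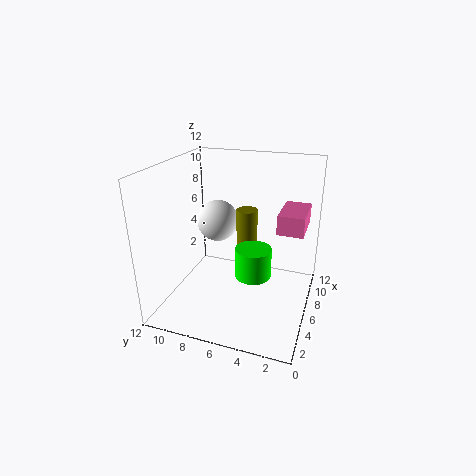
cx_1 = 5.5, cy_1 = 4.5, cz_1 = 3, h_1 = 2.5, cx_2 = 10, cy_2 = 6.5, cx_3 = 10, cy_3 = 9.5, cz_3 = 5.5, cx_4 = 4.5, cy_4 = 0.5, cz_4 = 7.5, d_4 = 2, h_4 = 1.5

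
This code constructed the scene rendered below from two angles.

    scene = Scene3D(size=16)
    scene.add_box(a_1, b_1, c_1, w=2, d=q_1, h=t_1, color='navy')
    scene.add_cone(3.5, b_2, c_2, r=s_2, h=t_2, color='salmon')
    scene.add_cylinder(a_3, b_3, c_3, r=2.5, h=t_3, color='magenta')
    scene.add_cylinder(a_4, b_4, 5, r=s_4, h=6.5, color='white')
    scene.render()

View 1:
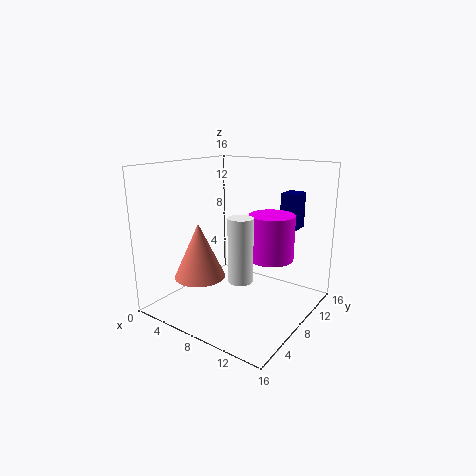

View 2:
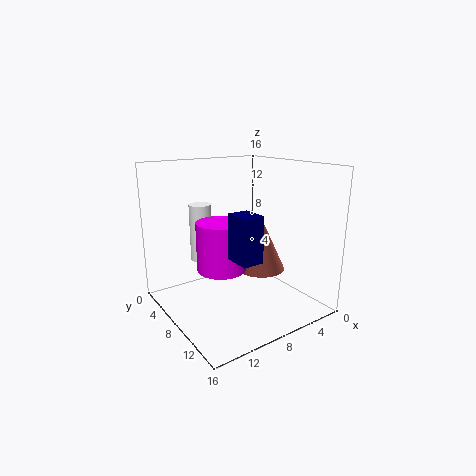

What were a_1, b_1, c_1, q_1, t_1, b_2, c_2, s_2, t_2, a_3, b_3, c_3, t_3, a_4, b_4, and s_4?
a_1 = 10.5, b_1 = 13, c_1 = 8.25, q_1 = 2.5, t_1 = 4.25, b_2 = 6.5, c_2 = 2.75, s_2 = 3, t_2 = 6.5, a_3 = 11.25, b_3 = 9.75, c_3 = 5.75, t_3 = 5, a_4 = 10.75, b_4 = 4.5, s_4 = 1.25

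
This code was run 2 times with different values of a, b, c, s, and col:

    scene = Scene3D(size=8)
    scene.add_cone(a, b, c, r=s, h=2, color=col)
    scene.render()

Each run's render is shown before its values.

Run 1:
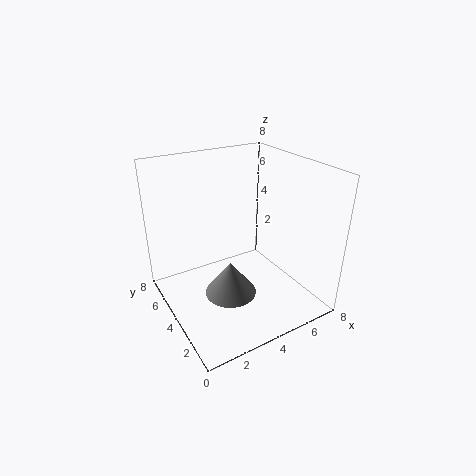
a = 3.5; b = 4; c = 0.5; s = 1.5; col = 'gray'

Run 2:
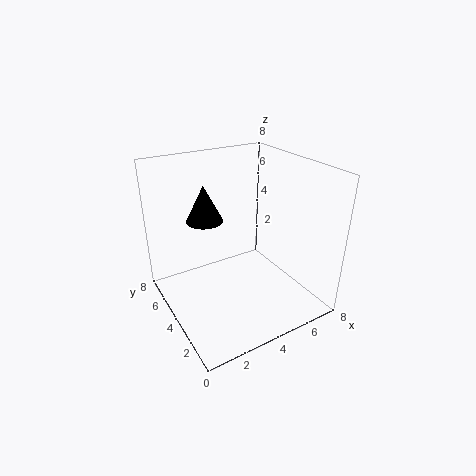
a = 2.5; b = 5; c = 5; s = 1; col = 'black'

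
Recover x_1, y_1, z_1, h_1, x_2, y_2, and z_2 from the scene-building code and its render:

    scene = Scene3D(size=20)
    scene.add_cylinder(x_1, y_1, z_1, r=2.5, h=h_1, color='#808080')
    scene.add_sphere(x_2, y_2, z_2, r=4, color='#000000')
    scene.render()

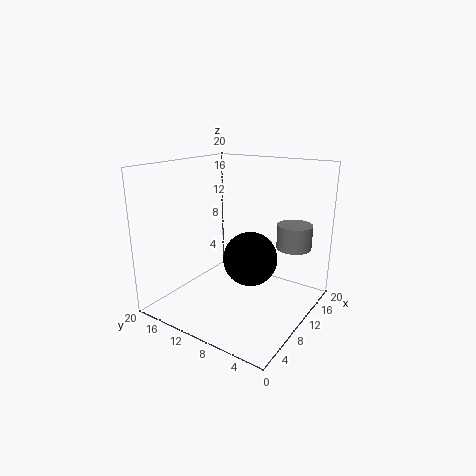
x_1 = 15.5
y_1 = 4
z_1 = 8
h_1 = 3.5
x_2 = 12.5
y_2 = 9.5
z_2 = 6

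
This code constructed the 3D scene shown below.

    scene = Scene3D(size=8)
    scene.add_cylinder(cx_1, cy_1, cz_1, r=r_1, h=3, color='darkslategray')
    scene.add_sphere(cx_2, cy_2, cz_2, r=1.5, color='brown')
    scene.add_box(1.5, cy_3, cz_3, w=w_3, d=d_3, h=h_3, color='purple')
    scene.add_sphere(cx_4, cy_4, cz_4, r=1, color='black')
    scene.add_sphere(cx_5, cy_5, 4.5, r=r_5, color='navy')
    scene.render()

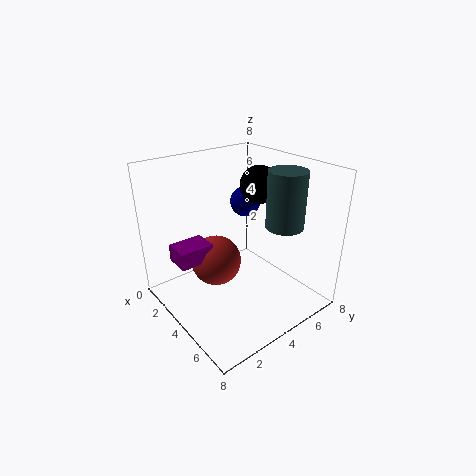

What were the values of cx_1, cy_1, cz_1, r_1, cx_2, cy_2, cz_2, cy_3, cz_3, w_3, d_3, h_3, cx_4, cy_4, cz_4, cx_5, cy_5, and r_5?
cx_1 = 6
cy_1 = 5.5
cz_1 = 5
r_1 = 1
cx_2 = 2.5
cy_2 = 3.5
cz_2 = 2
cy_3 = 1
cz_3 = 2.5
w_3 = 1.5
d_3 = 2
h_3 = 1
cx_4 = 4.5
cy_4 = 5
cz_4 = 7
cx_5 = 1
cy_5 = 7
r_5 = 1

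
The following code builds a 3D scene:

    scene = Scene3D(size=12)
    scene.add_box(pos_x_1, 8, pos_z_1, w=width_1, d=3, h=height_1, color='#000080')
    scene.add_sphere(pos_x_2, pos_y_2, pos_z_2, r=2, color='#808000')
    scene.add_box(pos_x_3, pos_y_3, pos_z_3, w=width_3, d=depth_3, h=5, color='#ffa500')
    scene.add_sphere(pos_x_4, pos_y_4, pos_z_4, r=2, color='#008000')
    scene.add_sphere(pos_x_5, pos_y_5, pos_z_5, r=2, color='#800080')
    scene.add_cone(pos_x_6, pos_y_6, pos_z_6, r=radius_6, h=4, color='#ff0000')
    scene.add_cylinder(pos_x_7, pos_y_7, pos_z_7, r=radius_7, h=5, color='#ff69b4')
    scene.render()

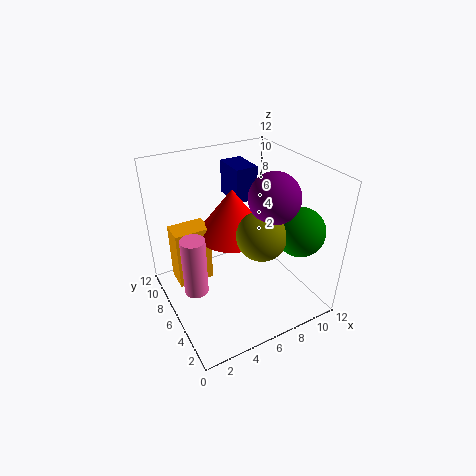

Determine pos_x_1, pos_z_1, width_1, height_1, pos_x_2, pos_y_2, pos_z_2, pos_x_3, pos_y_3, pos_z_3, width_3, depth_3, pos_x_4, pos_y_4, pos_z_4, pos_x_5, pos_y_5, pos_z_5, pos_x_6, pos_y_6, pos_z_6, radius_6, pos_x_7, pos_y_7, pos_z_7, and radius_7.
pos_x_1 = 7, pos_z_1 = 8, width_1 = 2, height_1 = 3, pos_x_2 = 7, pos_y_2 = 4, pos_z_2 = 7, pos_x_3 = 1, pos_y_3 = 7, pos_z_3 = 2, width_3 = 3, depth_3 = 2, pos_x_4 = 10, pos_y_4 = 3, pos_z_4 = 7, pos_x_5 = 8, pos_y_5 = 4, pos_z_5 = 10, pos_x_6 = 6, pos_y_6 = 7, pos_z_6 = 6, radius_6 = 3, pos_x_7 = 2, pos_y_7 = 6, pos_z_7 = 2, radius_7 = 1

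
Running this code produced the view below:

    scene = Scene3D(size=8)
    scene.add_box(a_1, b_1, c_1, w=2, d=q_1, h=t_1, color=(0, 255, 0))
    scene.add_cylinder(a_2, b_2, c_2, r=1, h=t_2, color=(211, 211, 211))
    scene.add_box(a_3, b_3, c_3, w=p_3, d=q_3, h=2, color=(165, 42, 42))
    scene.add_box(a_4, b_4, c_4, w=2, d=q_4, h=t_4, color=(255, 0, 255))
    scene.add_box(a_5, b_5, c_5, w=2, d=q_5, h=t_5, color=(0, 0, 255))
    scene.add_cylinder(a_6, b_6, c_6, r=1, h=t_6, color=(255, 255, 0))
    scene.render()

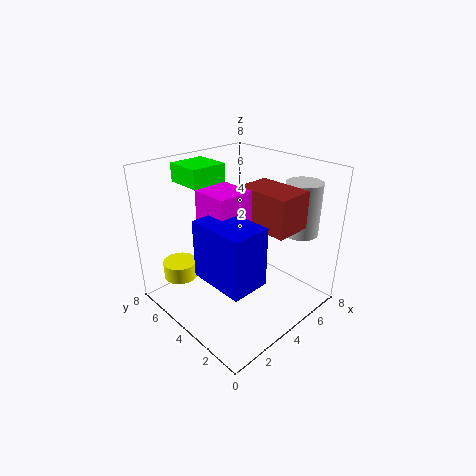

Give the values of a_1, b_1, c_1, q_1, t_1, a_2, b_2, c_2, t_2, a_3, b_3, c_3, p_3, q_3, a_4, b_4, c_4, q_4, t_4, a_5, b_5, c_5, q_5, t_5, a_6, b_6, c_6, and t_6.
a_1 = 2; b_1 = 5; c_1 = 7; q_1 = 2; t_1 = 1; a_2 = 7; b_2 = 2; c_2 = 4; t_2 = 3; a_3 = 4; b_3 = 1; c_3 = 5; p_3 = 2; q_3 = 3; a_4 = 2; b_4 = 3; c_4 = 5; q_4 = 2; t_4 = 2; a_5 = 1; b_5 = 1; c_5 = 3; q_5 = 3; t_5 = 3; a_6 = 2; b_6 = 7; c_6 = 1; t_6 = 1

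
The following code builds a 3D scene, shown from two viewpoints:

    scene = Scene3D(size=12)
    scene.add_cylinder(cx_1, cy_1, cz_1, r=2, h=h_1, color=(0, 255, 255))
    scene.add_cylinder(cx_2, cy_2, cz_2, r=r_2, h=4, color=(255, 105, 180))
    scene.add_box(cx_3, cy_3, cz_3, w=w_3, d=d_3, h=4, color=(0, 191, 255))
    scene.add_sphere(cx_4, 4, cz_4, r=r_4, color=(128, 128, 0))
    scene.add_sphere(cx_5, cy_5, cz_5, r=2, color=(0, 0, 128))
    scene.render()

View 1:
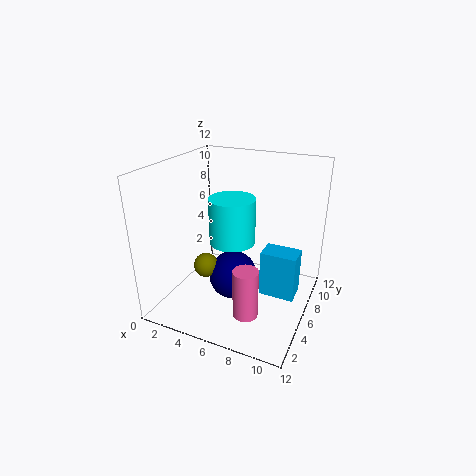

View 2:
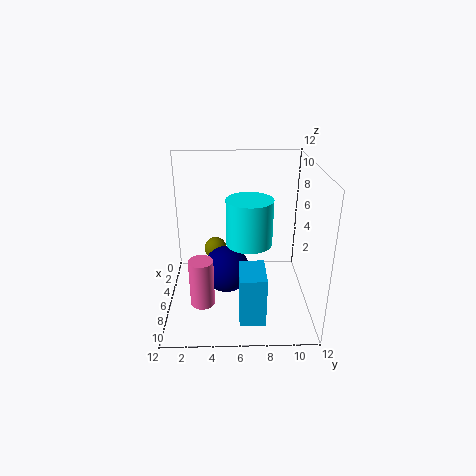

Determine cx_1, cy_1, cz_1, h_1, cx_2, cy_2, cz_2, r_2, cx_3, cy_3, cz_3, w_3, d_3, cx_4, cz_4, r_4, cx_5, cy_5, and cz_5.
cx_1 = 5; cy_1 = 7; cz_1 = 5; h_1 = 4; cx_2 = 8; cy_2 = 3; cz_2 = 1; r_2 = 1; cx_3 = 8; cy_3 = 6; cz_3 = 1; w_3 = 3; d_3 = 2; cx_4 = 4; cz_4 = 4; r_4 = 1; cx_5 = 6; cy_5 = 5; cz_5 = 3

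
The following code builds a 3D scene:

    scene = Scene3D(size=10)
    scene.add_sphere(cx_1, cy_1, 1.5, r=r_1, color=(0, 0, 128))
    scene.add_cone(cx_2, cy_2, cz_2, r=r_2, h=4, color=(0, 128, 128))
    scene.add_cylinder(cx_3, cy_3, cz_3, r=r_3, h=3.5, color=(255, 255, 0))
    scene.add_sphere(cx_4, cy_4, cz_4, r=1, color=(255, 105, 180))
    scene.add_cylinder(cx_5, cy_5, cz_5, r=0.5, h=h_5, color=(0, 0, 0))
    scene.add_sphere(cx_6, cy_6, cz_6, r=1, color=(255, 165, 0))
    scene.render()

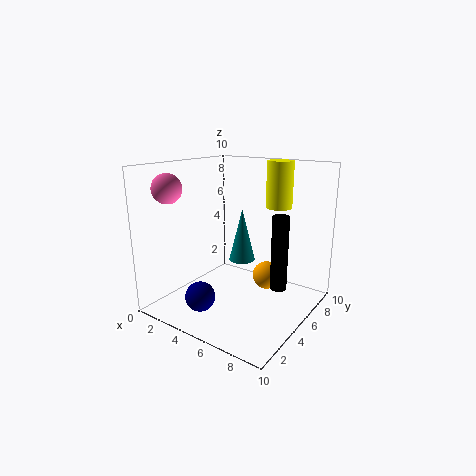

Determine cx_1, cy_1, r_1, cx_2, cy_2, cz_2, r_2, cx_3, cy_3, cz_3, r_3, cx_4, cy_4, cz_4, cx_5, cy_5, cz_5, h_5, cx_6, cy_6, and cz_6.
cx_1 = 4; cy_1 = 2; r_1 = 1; cx_2 = 4; cy_2 = 7; cz_2 = 2.5; r_2 = 1; cx_3 = 6; cy_3 = 9; cz_3 = 6.5; r_3 = 1; cx_4 = 1.5; cy_4 = 2; cz_4 = 8.5; cx_5 = 9; cy_5 = 3.5; cz_5 = 3; h_5 = 4.5; cx_6 = 6.5; cy_6 = 6.5; cz_6 = 2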